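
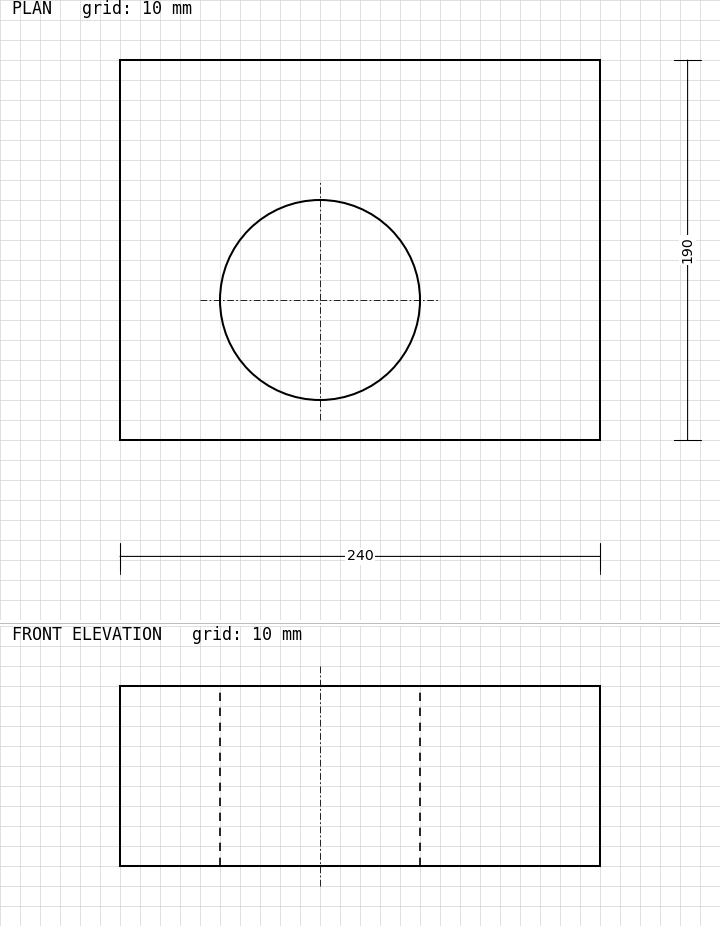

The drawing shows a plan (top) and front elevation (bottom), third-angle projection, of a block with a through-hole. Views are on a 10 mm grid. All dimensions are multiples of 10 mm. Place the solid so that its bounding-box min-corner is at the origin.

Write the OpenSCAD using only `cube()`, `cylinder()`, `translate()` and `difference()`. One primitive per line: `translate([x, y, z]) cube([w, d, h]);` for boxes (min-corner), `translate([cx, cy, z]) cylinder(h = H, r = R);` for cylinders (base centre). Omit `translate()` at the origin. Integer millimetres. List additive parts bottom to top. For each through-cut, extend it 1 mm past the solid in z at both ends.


difference() {
  cube([240, 190, 90]);
  translate([100, 70, -1]) cylinder(h = 92, r = 50);
}


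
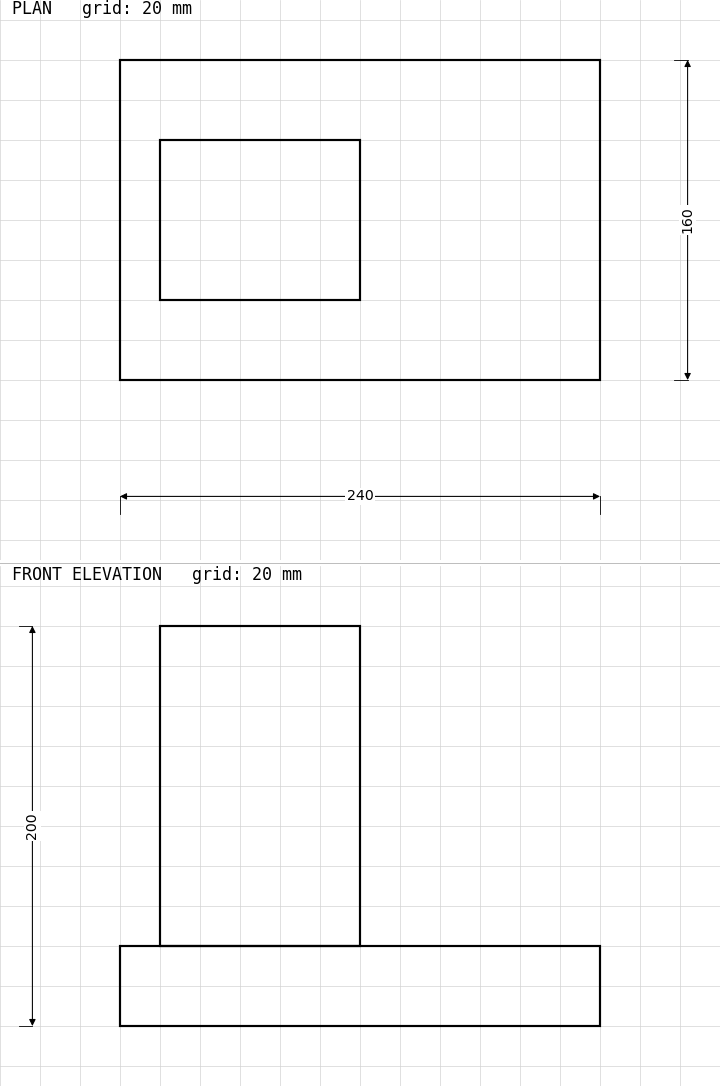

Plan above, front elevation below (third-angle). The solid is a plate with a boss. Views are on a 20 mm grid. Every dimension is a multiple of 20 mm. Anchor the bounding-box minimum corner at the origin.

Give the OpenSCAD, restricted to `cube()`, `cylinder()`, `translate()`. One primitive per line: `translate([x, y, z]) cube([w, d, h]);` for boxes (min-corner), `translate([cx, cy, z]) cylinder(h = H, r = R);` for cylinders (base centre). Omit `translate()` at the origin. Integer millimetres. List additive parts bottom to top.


cube([240, 160, 40]);
translate([20, 40, 40]) cube([100, 80, 160]);


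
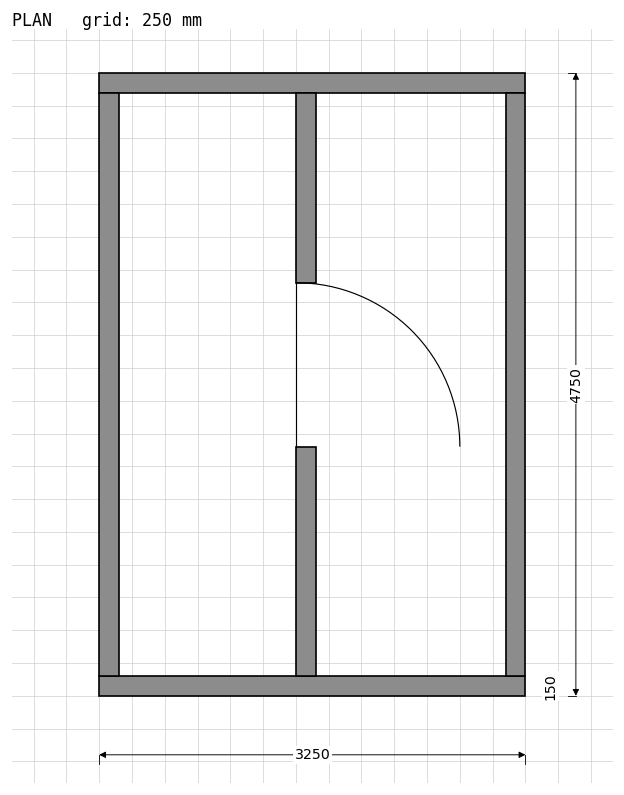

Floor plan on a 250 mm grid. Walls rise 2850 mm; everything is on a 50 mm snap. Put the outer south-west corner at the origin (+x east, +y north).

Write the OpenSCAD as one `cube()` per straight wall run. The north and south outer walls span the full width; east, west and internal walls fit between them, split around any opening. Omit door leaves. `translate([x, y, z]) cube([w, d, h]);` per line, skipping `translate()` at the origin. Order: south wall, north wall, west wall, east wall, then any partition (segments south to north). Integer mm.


cube([3250, 150, 2850]);
translate([0, 4600, 0]) cube([3250, 150, 2850]);
translate([0, 150, 0]) cube([150, 4450, 2850]);
translate([3100, 150, 0]) cube([150, 4450, 2850]);
translate([1500, 150, 0]) cube([150, 1750, 2850]);
translate([1500, 3150, 0]) cube([150, 1450, 2850]);


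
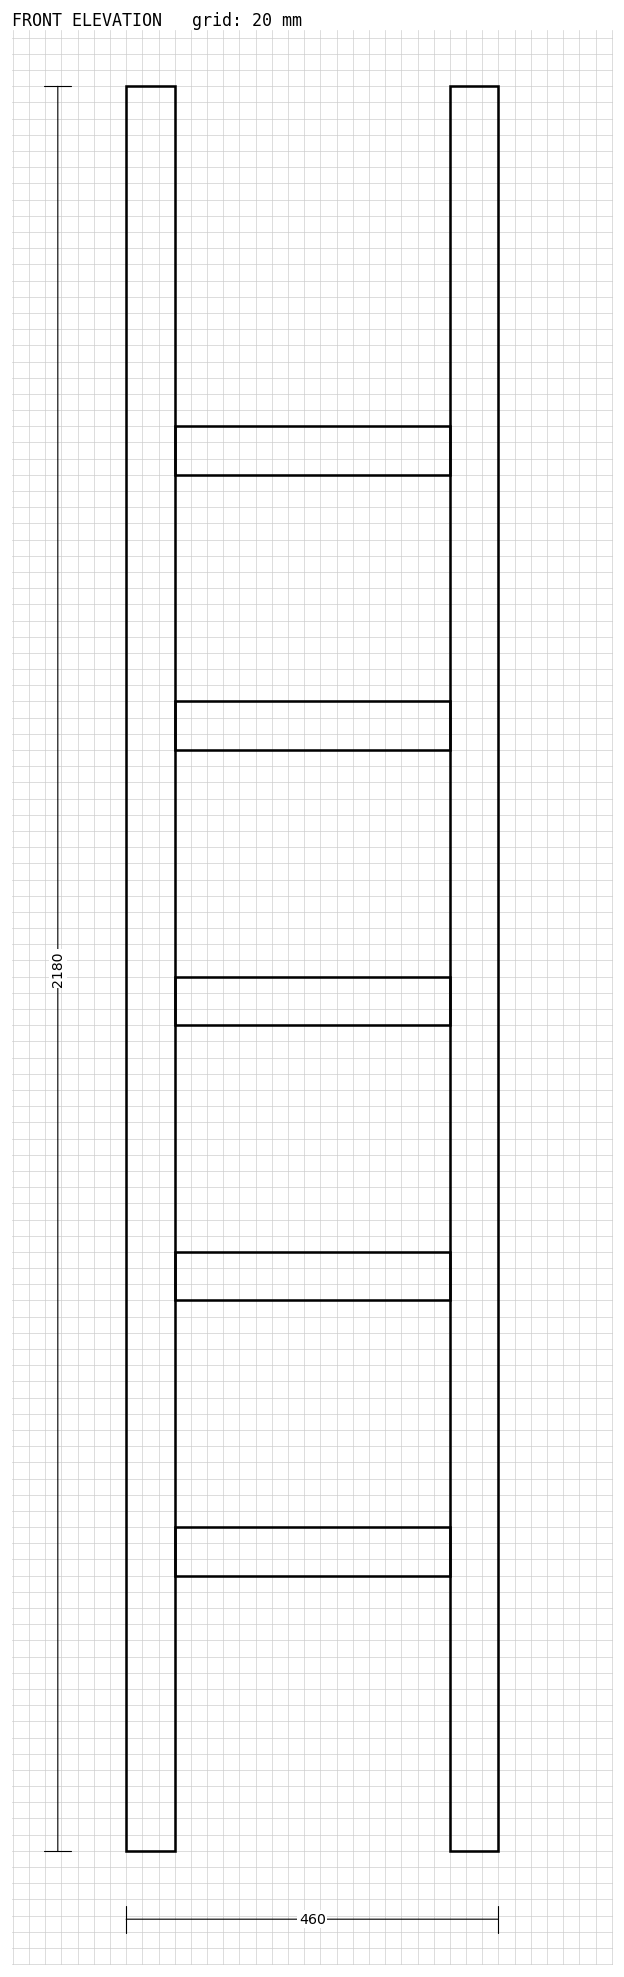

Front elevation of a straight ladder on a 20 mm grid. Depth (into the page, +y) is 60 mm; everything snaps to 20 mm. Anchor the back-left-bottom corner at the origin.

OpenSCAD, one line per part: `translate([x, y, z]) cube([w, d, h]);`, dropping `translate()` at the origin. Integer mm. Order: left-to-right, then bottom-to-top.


cube([60, 60, 2180]);
translate([60, 0, 340]) cube([340, 60, 60]);
translate([60, 0, 680]) cube([340, 60, 60]);
translate([60, 0, 1020]) cube([340, 60, 60]);
translate([60, 0, 1360]) cube([340, 60, 60]);
translate([60, 0, 1700]) cube([340, 60, 60]);
translate([400, 0, 0]) cube([60, 60, 2180]);


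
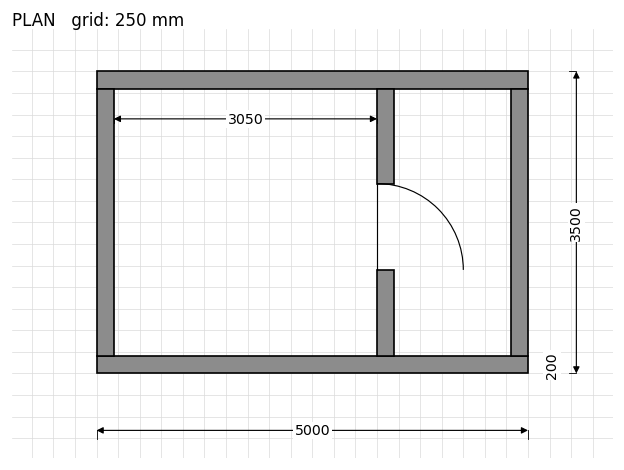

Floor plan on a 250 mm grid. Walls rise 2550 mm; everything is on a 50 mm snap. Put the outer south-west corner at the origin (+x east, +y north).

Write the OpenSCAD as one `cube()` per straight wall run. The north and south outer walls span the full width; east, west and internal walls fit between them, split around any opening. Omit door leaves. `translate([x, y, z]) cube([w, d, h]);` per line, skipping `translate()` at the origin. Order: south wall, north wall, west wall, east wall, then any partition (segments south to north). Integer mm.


cube([5000, 200, 2550]);
translate([0, 3300, 0]) cube([5000, 200, 2550]);
translate([0, 200, 0]) cube([200, 3100, 2550]);
translate([4800, 200, 0]) cube([200, 3100, 2550]);
translate([3250, 200, 0]) cube([200, 1000, 2550]);
translate([3250, 2200, 0]) cube([200, 1100, 2550]);


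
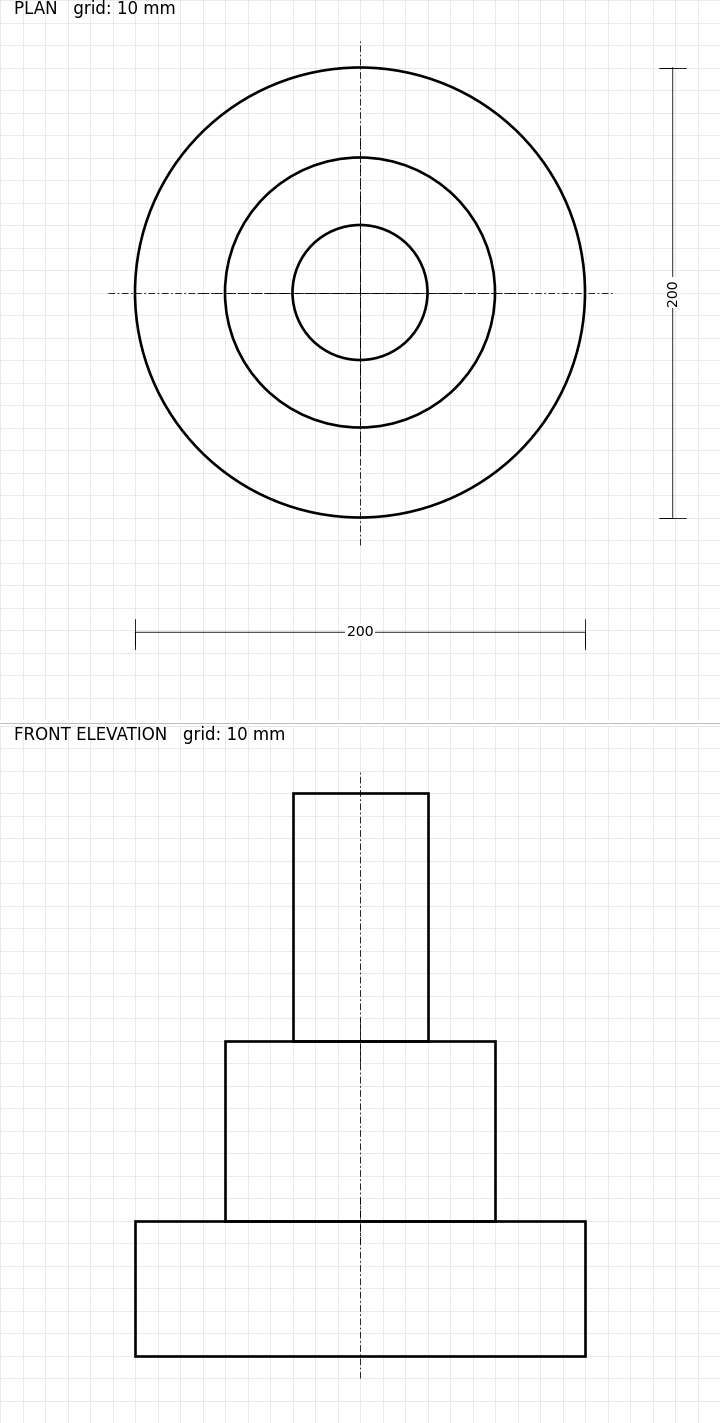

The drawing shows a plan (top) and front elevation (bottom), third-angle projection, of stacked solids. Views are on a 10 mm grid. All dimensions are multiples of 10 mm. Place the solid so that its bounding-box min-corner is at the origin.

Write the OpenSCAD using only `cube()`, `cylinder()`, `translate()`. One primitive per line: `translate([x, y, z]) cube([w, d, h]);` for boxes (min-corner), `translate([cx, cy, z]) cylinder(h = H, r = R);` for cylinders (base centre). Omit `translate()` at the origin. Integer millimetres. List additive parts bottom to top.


translate([100, 100, 0]) cylinder(h = 60, r = 100);
translate([100, 100, 60]) cylinder(h = 80, r = 60);
translate([100, 100, 140]) cylinder(h = 110, r = 30);


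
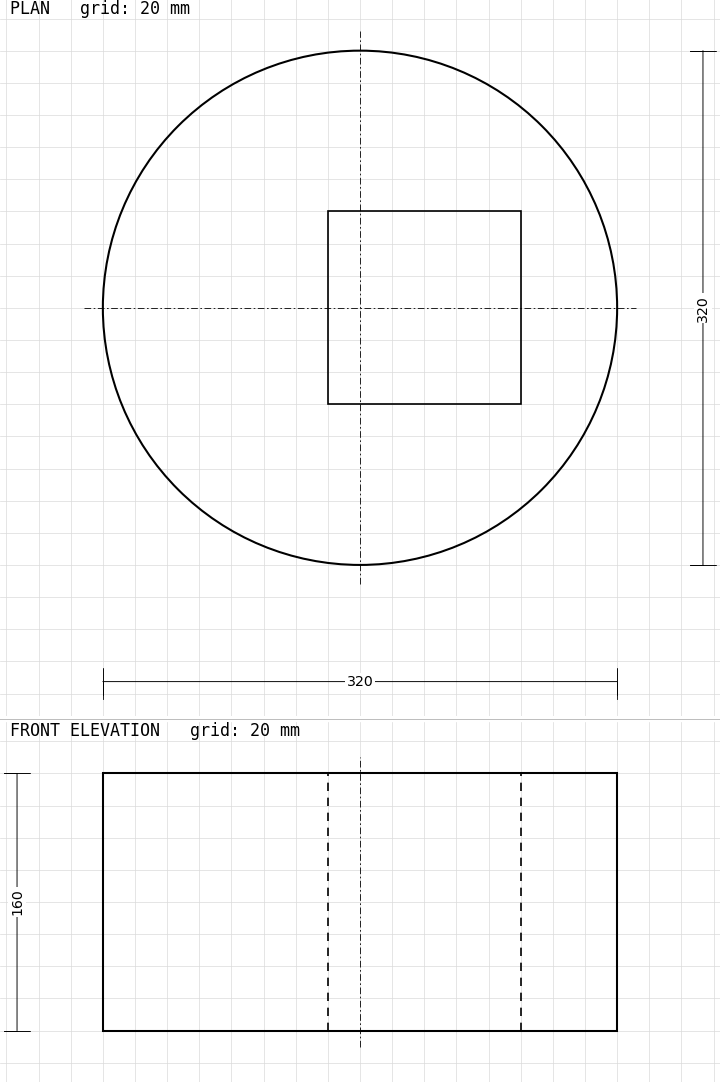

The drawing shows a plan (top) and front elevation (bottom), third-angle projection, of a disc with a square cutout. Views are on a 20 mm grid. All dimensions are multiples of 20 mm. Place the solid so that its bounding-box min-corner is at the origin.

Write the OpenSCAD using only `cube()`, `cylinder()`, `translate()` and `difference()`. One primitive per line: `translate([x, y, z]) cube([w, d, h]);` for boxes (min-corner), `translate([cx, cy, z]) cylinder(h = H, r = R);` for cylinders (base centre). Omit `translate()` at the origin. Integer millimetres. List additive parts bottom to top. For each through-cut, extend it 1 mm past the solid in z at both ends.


difference() {
  translate([160, 160, 0]) cylinder(h = 160, r = 160);
  translate([140, 100, -1]) cube([120, 120, 162]);
}


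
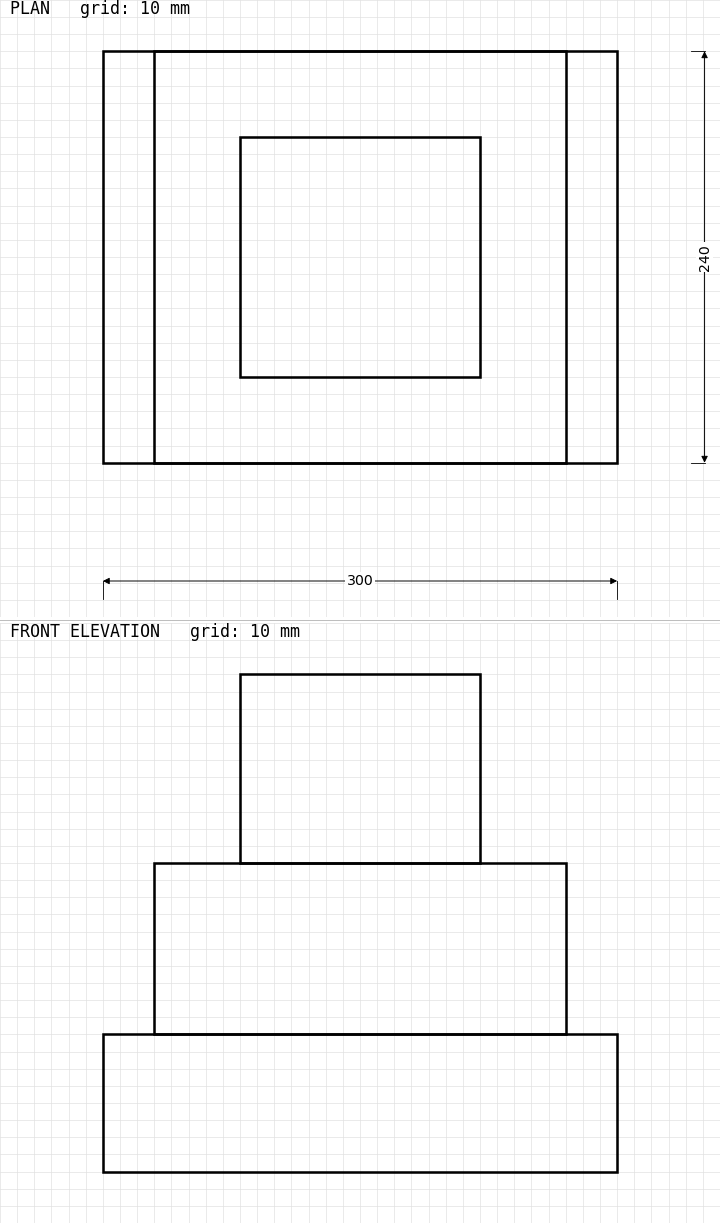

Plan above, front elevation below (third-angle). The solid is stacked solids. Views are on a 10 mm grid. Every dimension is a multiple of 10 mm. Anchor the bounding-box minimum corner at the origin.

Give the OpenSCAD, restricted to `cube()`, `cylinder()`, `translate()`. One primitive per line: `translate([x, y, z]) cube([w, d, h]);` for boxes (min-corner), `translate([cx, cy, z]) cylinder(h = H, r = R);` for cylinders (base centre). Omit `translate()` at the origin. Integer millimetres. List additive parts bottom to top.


cube([300, 240, 80]);
translate([30, 0, 80]) cube([240, 240, 100]);
translate([80, 50, 180]) cube([140, 140, 110]);


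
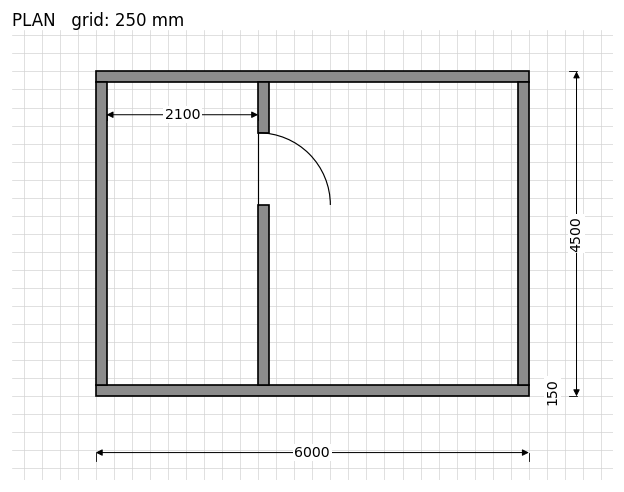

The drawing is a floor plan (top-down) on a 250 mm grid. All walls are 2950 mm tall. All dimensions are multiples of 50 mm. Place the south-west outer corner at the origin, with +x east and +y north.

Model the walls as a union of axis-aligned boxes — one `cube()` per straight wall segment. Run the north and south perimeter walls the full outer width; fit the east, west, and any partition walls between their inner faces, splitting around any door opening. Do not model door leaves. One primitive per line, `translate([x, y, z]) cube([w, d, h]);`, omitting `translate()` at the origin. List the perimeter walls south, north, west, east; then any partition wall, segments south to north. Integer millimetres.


cube([6000, 150, 2950]);
translate([0, 4350, 0]) cube([6000, 150, 2950]);
translate([0, 150, 0]) cube([150, 4200, 2950]);
translate([5850, 150, 0]) cube([150, 4200, 2950]);
translate([2250, 150, 0]) cube([150, 2500, 2950]);
translate([2250, 3650, 0]) cube([150, 700, 2950]);


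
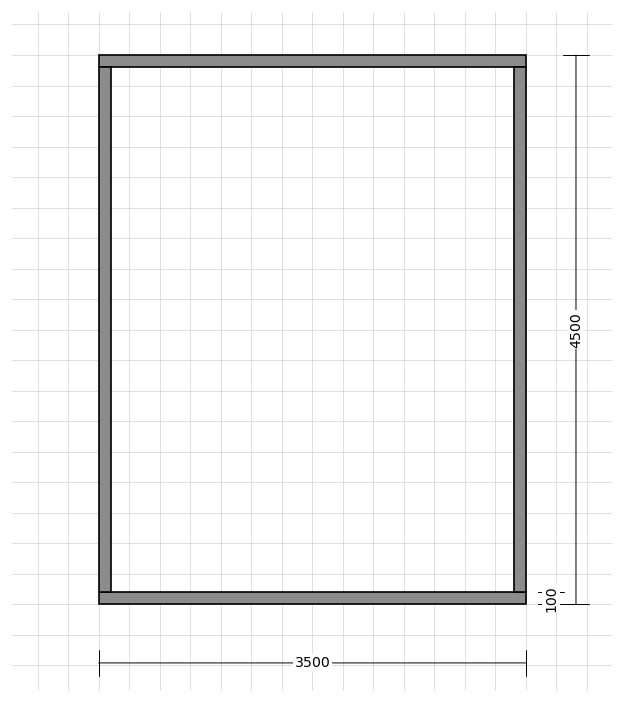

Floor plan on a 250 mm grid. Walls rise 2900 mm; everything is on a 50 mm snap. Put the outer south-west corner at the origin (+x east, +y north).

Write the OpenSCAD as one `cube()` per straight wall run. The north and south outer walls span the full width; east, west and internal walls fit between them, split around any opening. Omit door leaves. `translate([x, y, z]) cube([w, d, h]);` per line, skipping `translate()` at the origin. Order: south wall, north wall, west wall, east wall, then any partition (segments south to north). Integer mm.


cube([3500, 100, 2900]);
translate([0, 4400, 0]) cube([3500, 100, 2900]);
translate([0, 100, 0]) cube([100, 4300, 2900]);
translate([3400, 100, 0]) cube([100, 4300, 2900]);


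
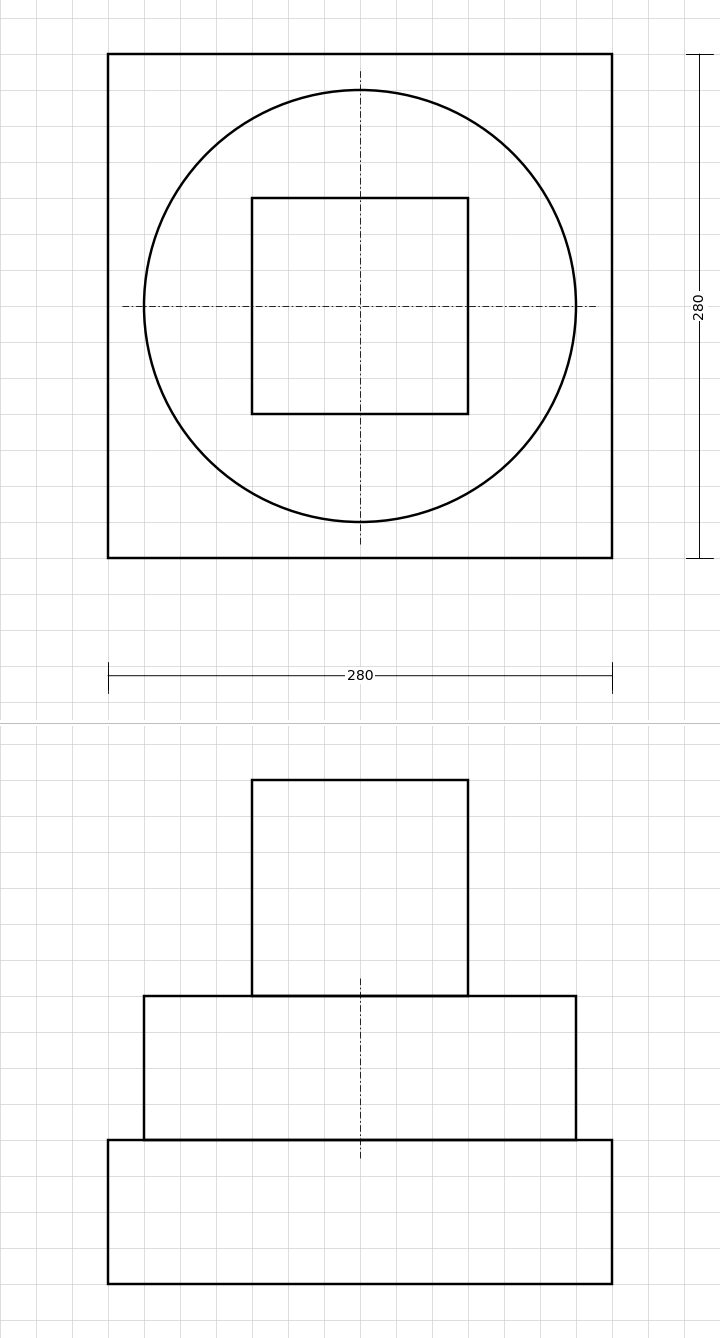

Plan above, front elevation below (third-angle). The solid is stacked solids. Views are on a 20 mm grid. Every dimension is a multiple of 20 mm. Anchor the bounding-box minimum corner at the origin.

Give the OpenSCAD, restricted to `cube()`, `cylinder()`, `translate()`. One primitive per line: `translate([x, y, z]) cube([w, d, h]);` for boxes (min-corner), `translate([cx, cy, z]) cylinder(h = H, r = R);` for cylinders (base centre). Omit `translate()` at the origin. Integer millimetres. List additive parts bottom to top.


cube([280, 280, 80]);
translate([140, 140, 80]) cylinder(h = 80, r = 120);
translate([80, 80, 160]) cube([120, 120, 120]);


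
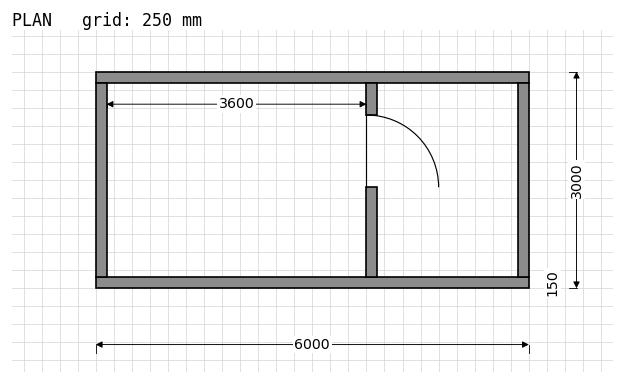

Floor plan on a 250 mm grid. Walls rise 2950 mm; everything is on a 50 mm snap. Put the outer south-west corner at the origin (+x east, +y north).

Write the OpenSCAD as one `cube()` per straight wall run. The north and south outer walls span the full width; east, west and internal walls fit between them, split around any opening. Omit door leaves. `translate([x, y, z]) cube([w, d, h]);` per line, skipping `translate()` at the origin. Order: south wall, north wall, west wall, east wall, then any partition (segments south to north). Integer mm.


cube([6000, 150, 2950]);
translate([0, 2850, 0]) cube([6000, 150, 2950]);
translate([0, 150, 0]) cube([150, 2700, 2950]);
translate([5850, 150, 0]) cube([150, 2700, 2950]);
translate([3750, 150, 0]) cube([150, 1250, 2950]);
translate([3750, 2400, 0]) cube([150, 450, 2950]);


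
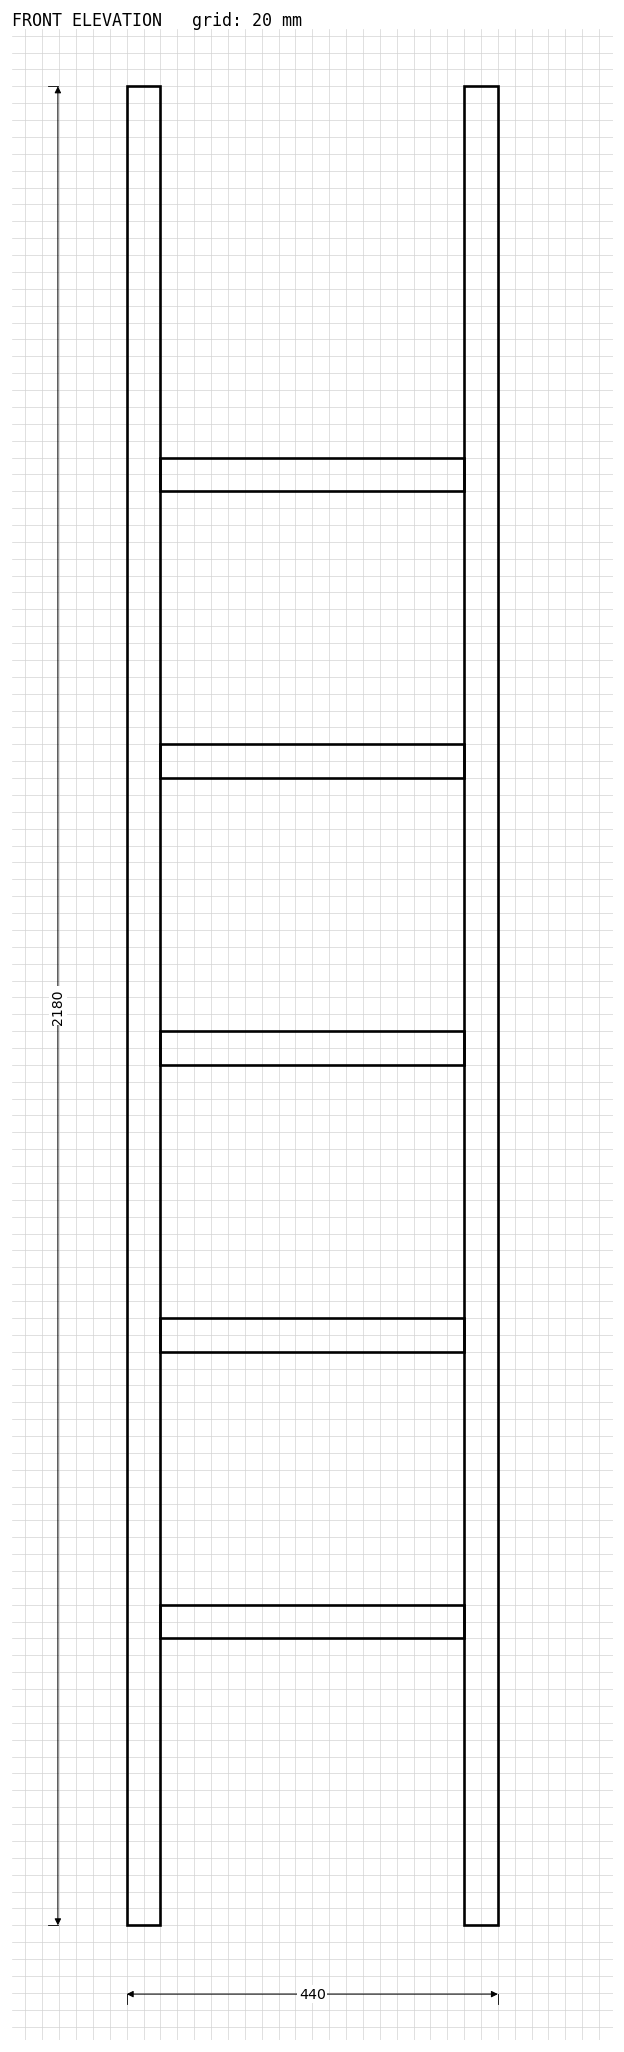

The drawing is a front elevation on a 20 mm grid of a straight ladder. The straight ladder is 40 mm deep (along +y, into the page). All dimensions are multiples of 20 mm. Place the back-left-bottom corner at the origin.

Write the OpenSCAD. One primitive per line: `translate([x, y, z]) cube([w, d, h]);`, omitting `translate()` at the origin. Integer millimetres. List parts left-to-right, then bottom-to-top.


cube([40, 40, 2180]);
translate([40, 0, 340]) cube([360, 40, 40]);
translate([40, 0, 680]) cube([360, 40, 40]);
translate([40, 0, 1020]) cube([360, 40, 40]);
translate([40, 0, 1360]) cube([360, 40, 40]);
translate([40, 0, 1700]) cube([360, 40, 40]);
translate([400, 0, 0]) cube([40, 40, 2180]);


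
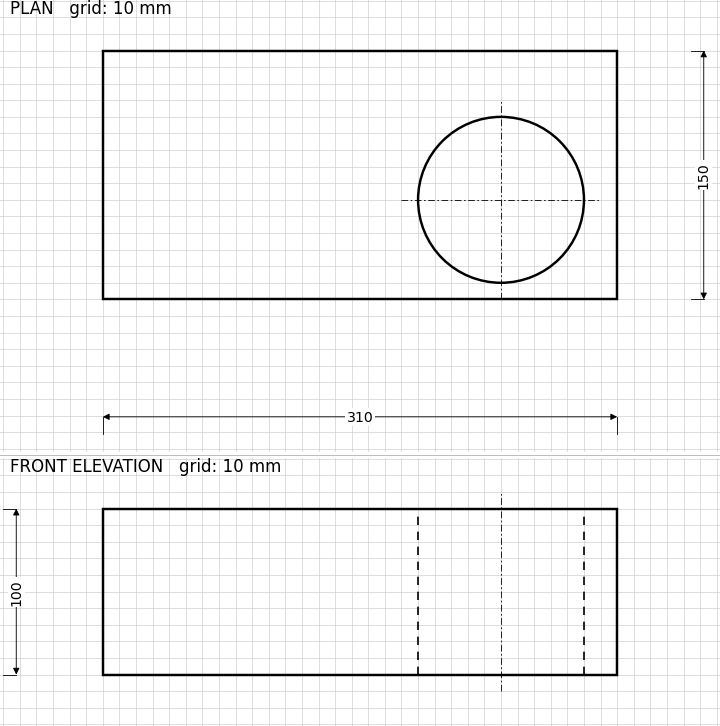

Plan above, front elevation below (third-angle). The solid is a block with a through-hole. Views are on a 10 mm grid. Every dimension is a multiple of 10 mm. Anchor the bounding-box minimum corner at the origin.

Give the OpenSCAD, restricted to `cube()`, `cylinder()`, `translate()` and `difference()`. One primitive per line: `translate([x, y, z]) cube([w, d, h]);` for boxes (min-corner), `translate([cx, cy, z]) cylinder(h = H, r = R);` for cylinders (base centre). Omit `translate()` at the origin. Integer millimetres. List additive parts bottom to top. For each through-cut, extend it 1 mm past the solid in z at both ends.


difference() {
  cube([310, 150, 100]);
  translate([240, 60, -1]) cylinder(h = 102, r = 50);
}


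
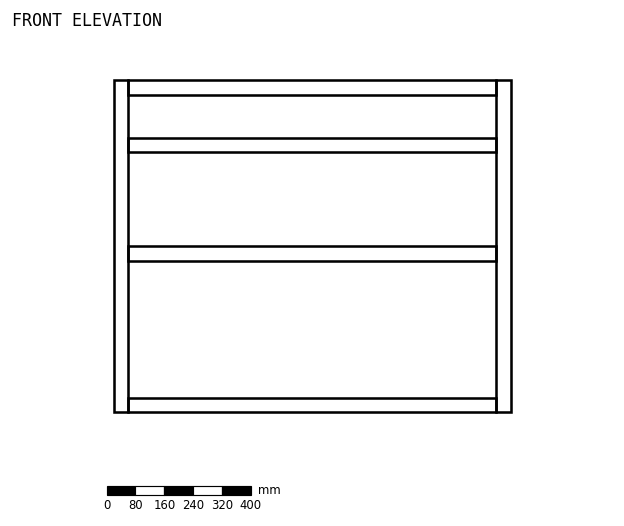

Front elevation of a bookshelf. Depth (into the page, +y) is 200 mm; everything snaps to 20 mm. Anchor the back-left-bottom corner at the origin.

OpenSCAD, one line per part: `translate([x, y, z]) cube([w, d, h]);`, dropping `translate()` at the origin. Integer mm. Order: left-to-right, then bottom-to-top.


cube([40, 200, 920]);
translate([40, 0, 0]) cube([1020, 200, 40]);
translate([40, 0, 420]) cube([1020, 200, 40]);
translate([40, 0, 720]) cube([1020, 200, 40]);
translate([40, 0, 880]) cube([1020, 200, 40]);
translate([1060, 0, 0]) cube([40, 200, 920]);


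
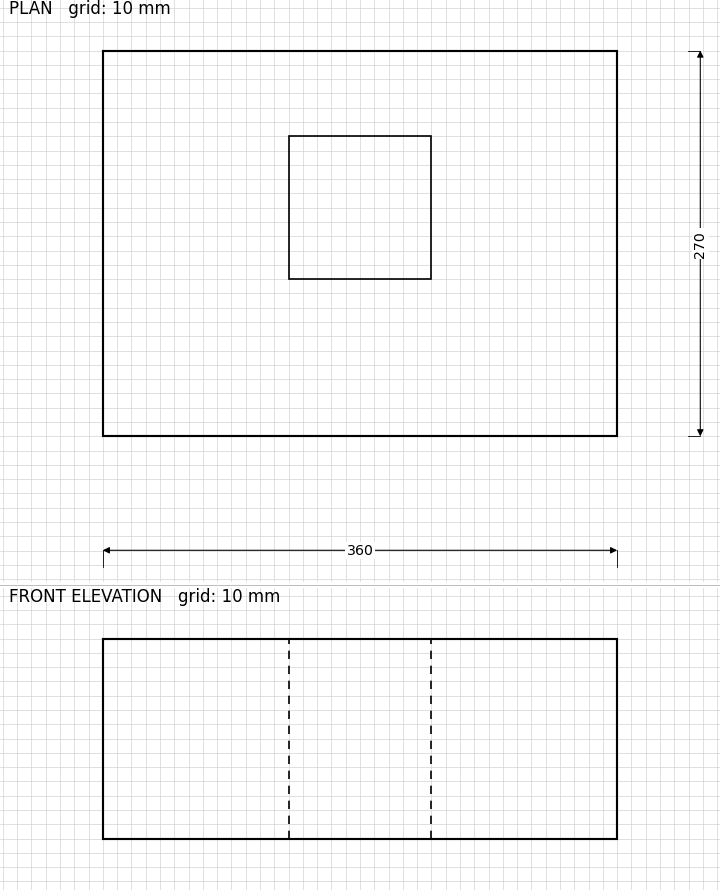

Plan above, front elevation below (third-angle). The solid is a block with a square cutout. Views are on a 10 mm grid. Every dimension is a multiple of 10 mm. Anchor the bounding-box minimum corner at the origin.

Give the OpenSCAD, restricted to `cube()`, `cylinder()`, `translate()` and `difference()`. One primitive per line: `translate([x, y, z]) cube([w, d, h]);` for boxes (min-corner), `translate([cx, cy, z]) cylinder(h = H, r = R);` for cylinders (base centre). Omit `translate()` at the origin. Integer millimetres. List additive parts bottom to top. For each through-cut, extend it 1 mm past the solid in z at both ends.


difference() {
  cube([360, 270, 140]);
  translate([130, 110, -1]) cube([100, 100, 142]);
}


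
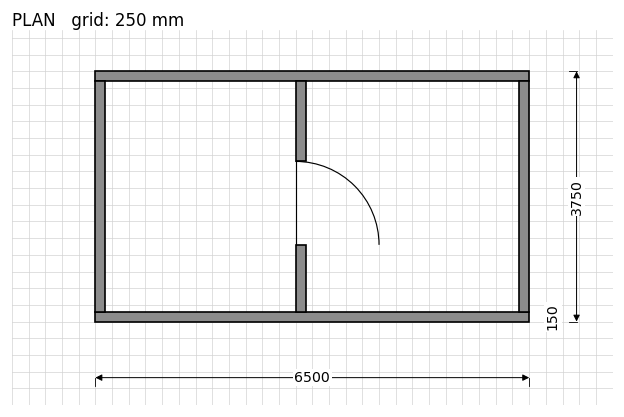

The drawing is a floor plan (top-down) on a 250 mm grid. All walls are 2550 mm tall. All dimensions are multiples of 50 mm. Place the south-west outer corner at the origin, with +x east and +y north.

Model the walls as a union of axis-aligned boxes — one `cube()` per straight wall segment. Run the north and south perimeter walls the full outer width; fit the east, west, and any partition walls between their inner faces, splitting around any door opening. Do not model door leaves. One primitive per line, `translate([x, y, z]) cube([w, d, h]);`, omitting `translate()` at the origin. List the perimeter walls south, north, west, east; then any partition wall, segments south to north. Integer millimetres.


cube([6500, 150, 2550]);
translate([0, 3600, 0]) cube([6500, 150, 2550]);
translate([0, 150, 0]) cube([150, 3450, 2550]);
translate([6350, 150, 0]) cube([150, 3450, 2550]);
translate([3000, 150, 0]) cube([150, 1000, 2550]);
translate([3000, 2400, 0]) cube([150, 1200, 2550]);


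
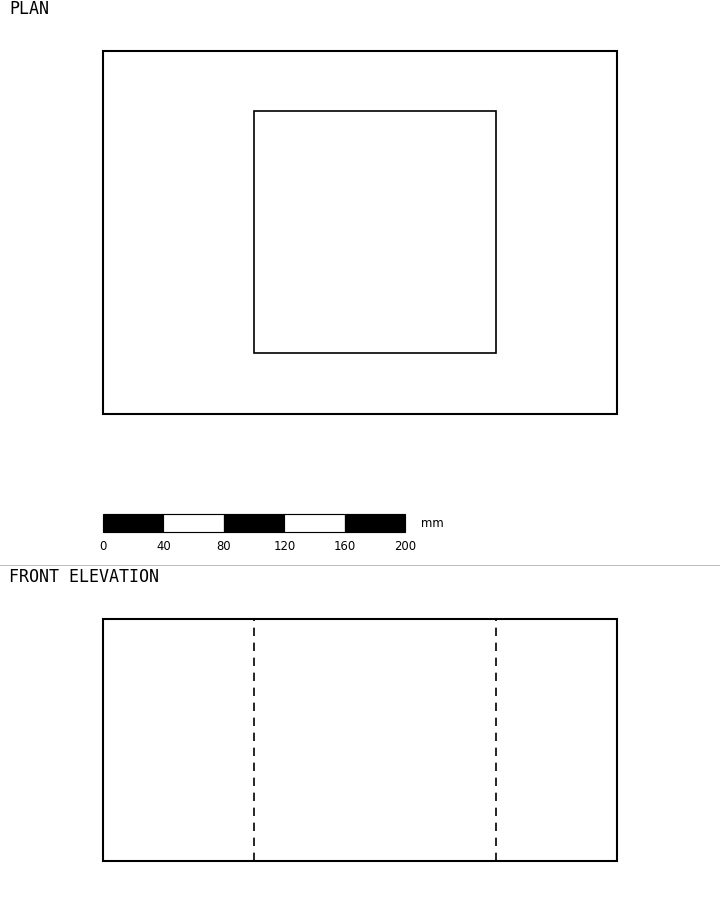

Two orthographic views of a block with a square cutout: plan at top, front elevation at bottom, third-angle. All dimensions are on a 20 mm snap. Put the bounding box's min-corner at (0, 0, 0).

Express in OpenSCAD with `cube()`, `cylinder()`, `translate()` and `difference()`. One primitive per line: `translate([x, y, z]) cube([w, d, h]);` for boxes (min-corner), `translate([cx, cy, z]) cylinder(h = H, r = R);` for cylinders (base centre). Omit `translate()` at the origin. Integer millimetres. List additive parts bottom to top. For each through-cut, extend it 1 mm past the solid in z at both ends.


difference() {
  cube([340, 240, 160]);
  translate([100, 40, -1]) cube([160, 160, 162]);
}


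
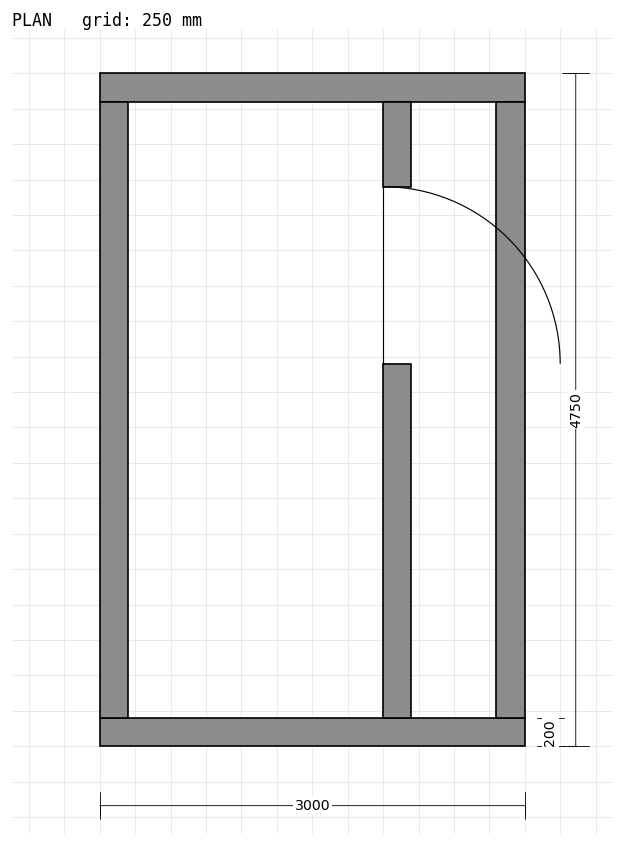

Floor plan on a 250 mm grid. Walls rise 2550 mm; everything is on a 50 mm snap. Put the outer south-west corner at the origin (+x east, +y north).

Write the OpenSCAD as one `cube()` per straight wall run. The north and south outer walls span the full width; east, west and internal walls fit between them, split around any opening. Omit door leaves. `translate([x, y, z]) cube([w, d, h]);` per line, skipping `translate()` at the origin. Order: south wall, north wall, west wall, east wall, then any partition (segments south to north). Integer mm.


cube([3000, 200, 2550]);
translate([0, 4550, 0]) cube([3000, 200, 2550]);
translate([0, 200, 0]) cube([200, 4350, 2550]);
translate([2800, 200, 0]) cube([200, 4350, 2550]);
translate([2000, 200, 0]) cube([200, 2500, 2550]);
translate([2000, 3950, 0]) cube([200, 600, 2550]);


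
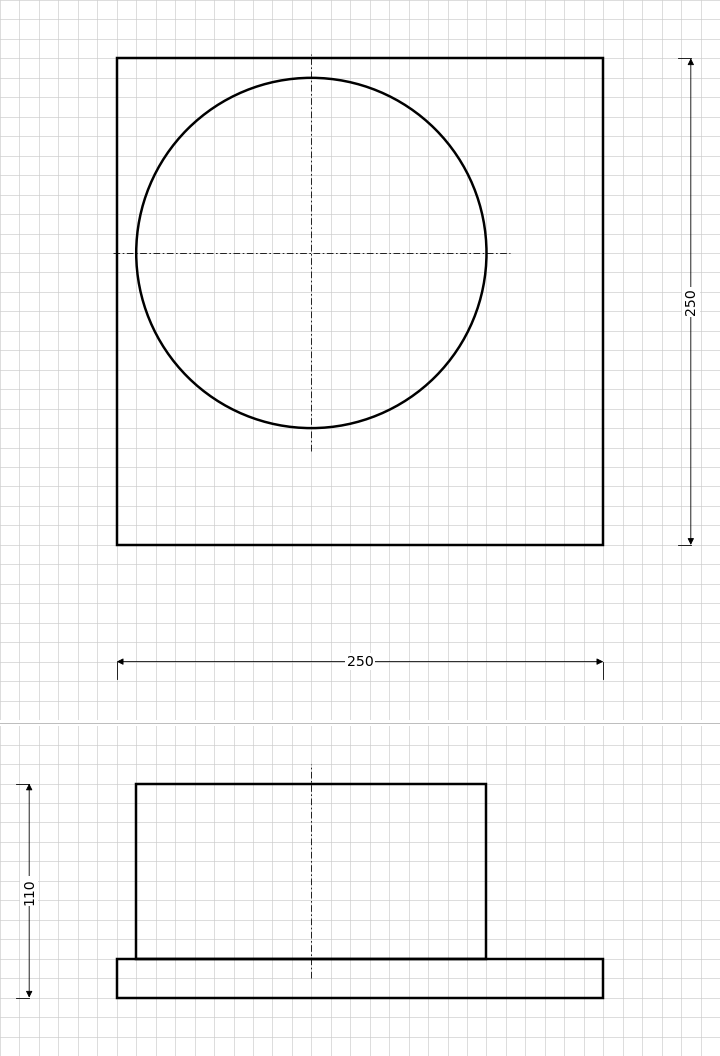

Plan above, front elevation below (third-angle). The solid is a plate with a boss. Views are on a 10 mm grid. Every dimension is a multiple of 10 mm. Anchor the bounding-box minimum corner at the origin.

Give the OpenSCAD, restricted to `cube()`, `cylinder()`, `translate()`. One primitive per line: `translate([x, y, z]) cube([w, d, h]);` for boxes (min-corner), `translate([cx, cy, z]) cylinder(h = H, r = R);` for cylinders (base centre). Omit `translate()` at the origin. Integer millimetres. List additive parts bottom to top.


cube([250, 250, 20]);
translate([100, 150, 20]) cylinder(h = 90, r = 90);


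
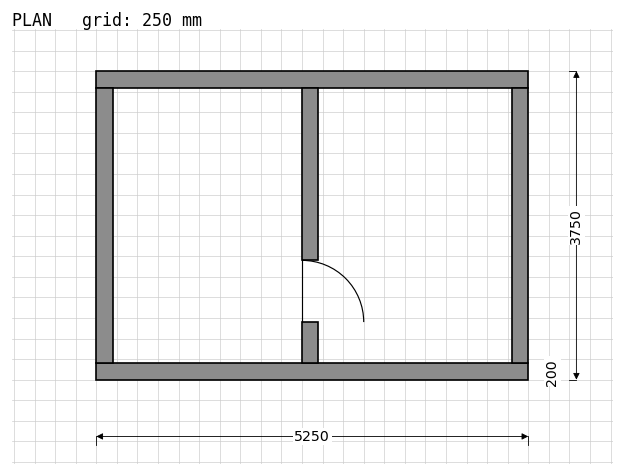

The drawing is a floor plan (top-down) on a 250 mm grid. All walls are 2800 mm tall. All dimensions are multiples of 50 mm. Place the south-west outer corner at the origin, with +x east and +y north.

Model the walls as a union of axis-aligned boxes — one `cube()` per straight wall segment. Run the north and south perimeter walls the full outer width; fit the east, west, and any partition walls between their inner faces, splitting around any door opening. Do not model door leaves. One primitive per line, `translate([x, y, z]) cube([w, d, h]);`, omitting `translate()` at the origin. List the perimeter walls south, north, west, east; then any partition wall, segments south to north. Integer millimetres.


cube([5250, 200, 2800]);
translate([0, 3550, 0]) cube([5250, 200, 2800]);
translate([0, 200, 0]) cube([200, 3350, 2800]);
translate([5050, 200, 0]) cube([200, 3350, 2800]);
translate([2500, 200, 0]) cube([200, 500, 2800]);
translate([2500, 1450, 0]) cube([200, 2100, 2800]);


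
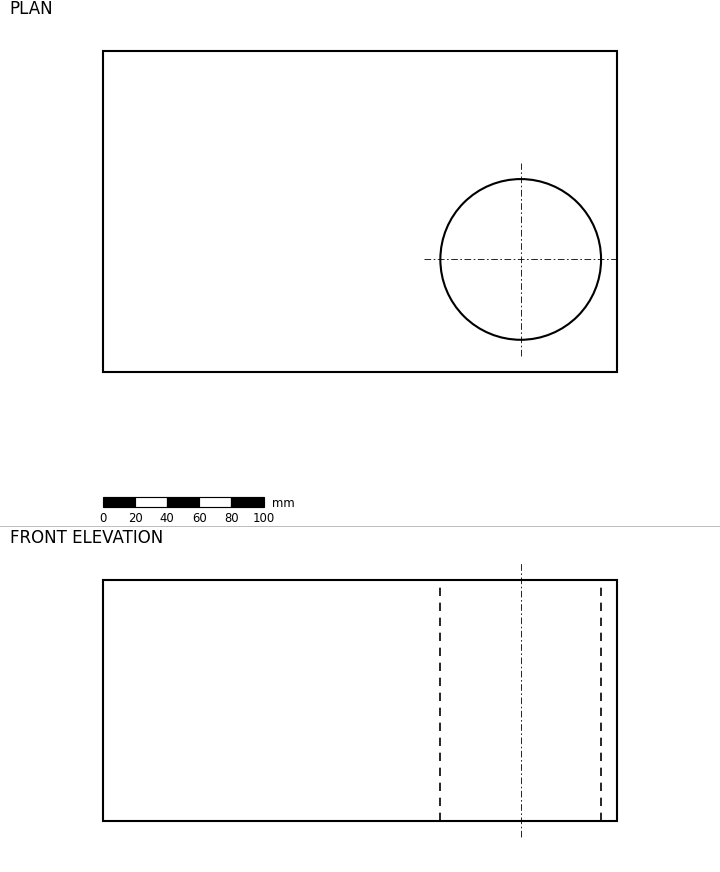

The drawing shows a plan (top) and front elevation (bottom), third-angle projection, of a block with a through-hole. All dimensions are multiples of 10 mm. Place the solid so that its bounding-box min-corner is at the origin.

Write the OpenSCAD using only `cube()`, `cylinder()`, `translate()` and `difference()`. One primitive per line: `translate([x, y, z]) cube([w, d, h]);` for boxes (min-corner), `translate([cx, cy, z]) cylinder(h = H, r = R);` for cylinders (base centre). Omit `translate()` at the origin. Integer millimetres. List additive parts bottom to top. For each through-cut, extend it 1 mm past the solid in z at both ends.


difference() {
  cube([320, 200, 150]);
  translate([260, 70, -1]) cylinder(h = 152, r = 50);
}


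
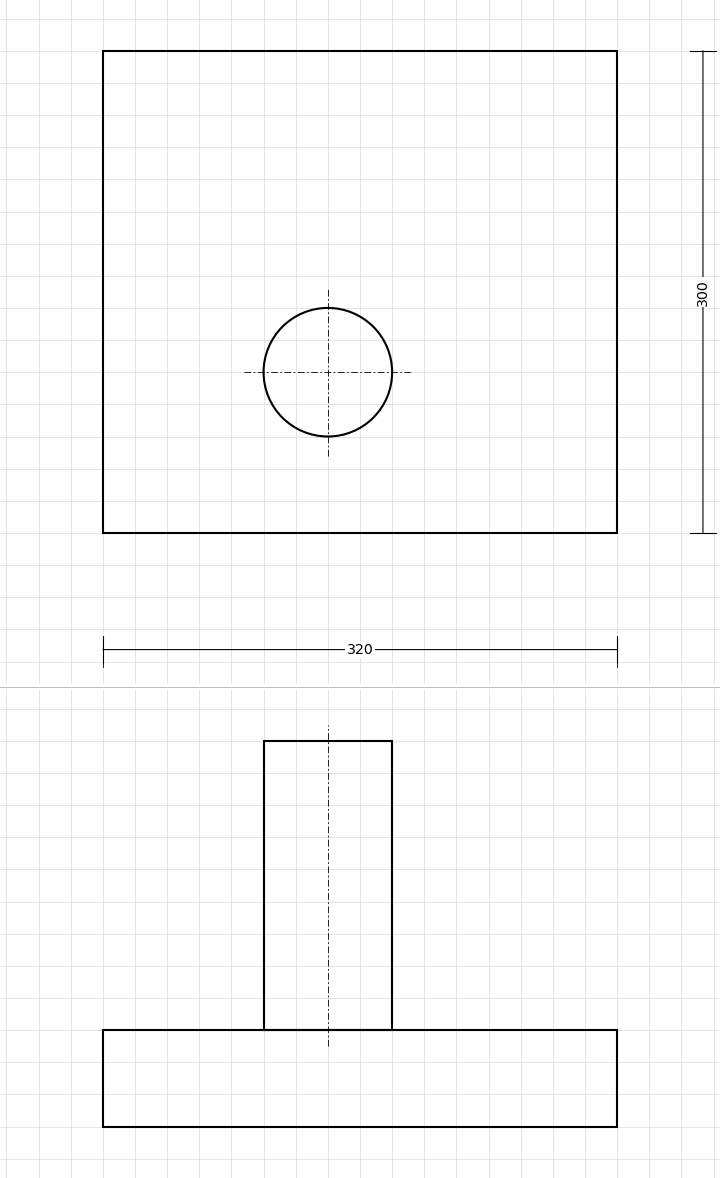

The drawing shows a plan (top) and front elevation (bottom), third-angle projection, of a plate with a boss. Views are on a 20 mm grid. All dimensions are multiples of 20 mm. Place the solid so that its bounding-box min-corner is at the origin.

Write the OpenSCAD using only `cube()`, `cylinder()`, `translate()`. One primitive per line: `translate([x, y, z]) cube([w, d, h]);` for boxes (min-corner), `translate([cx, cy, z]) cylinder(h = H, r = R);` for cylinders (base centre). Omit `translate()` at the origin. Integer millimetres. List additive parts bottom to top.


cube([320, 300, 60]);
translate([140, 100, 60]) cylinder(h = 180, r = 40);


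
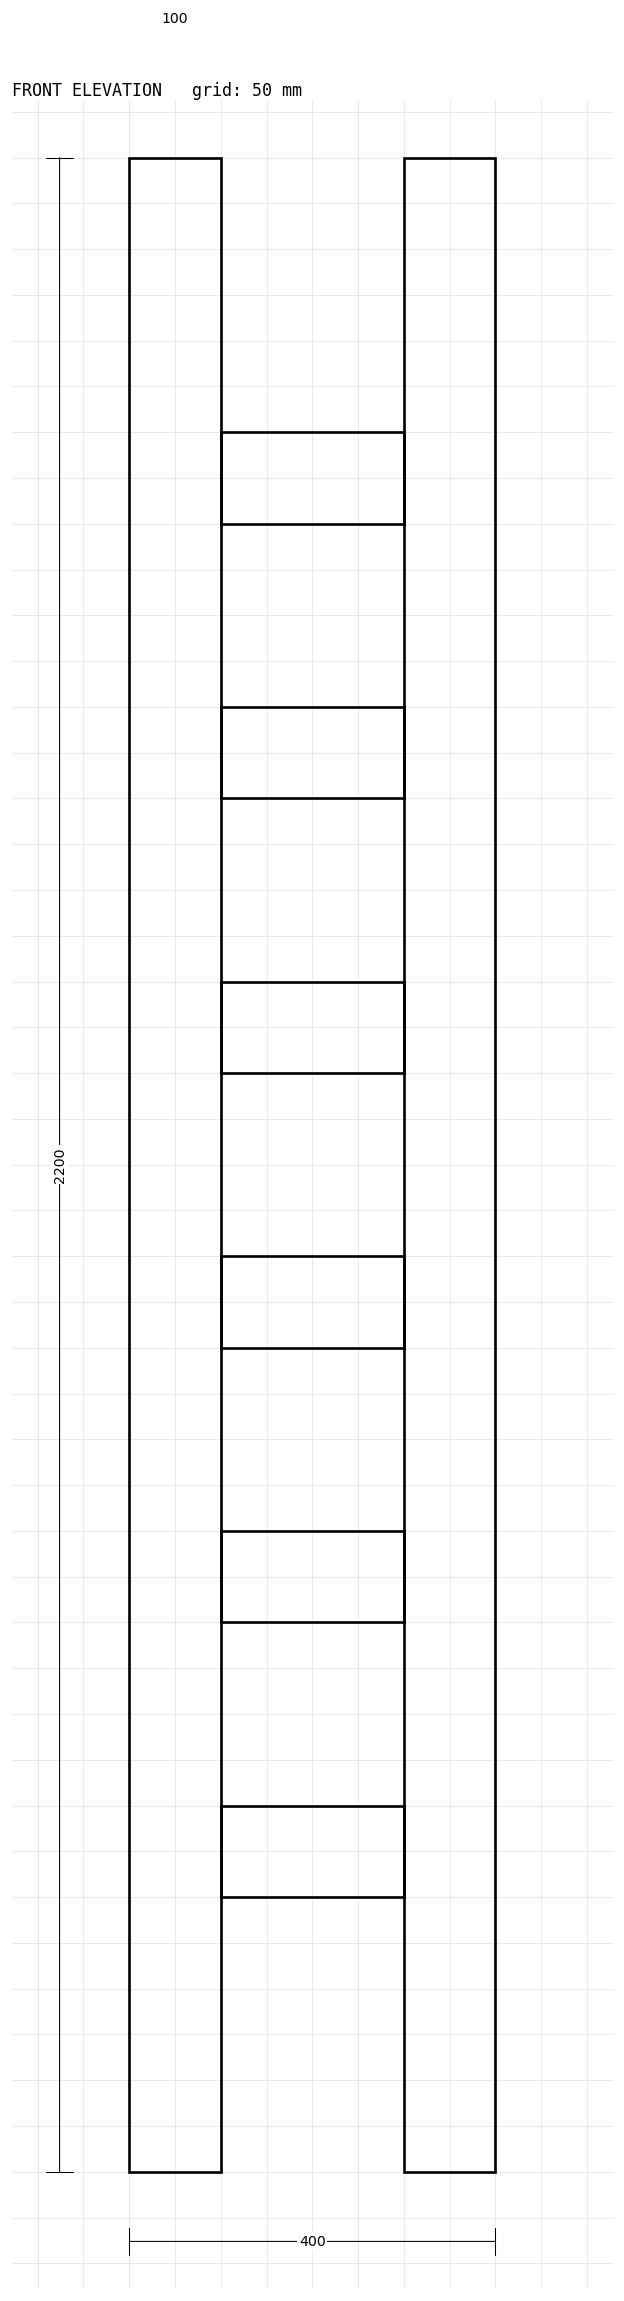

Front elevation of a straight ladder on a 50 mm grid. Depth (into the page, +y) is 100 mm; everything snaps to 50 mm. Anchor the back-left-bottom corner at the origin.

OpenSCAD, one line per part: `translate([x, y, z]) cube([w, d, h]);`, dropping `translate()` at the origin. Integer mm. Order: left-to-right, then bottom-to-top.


cube([100, 100, 2200]);
translate([100, 0, 300]) cube([200, 100, 100]);
translate([100, 0, 600]) cube([200, 100, 100]);
translate([100, 0, 900]) cube([200, 100, 100]);
translate([100, 0, 1200]) cube([200, 100, 100]);
translate([100, 0, 1500]) cube([200, 100, 100]);
translate([100, 0, 1800]) cube([200, 100, 100]);
translate([300, 0, 0]) cube([100, 100, 2200]);


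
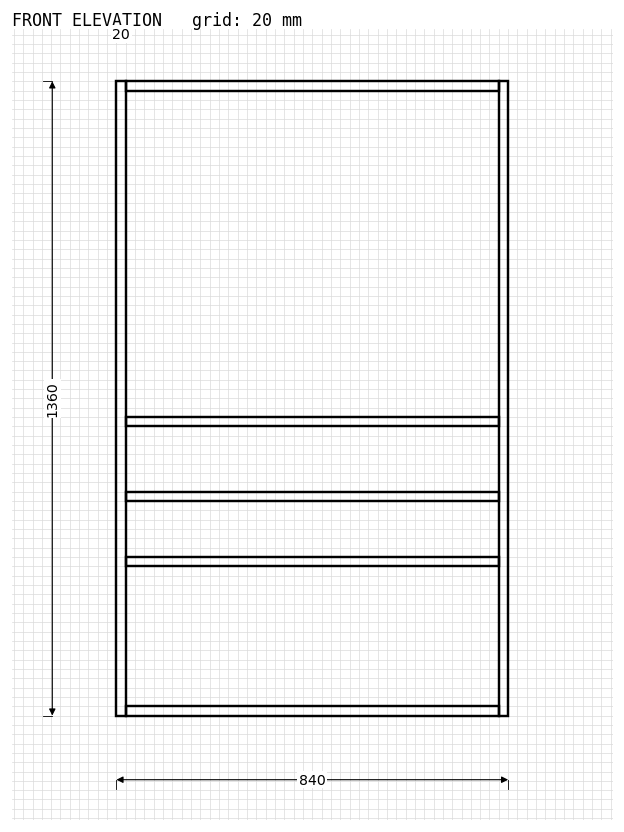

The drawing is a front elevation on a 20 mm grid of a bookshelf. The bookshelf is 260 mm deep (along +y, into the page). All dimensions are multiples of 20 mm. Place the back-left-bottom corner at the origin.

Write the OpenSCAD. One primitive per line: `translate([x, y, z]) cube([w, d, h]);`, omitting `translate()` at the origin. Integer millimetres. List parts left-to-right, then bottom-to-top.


cube([20, 260, 1360]);
translate([20, 0, 0]) cube([800, 260, 20]);
translate([20, 0, 320]) cube([800, 260, 20]);
translate([20, 0, 460]) cube([800, 260, 20]);
translate([20, 0, 620]) cube([800, 260, 20]);
translate([20, 0, 1340]) cube([800, 260, 20]);
translate([820, 0, 0]) cube([20, 260, 1360]);


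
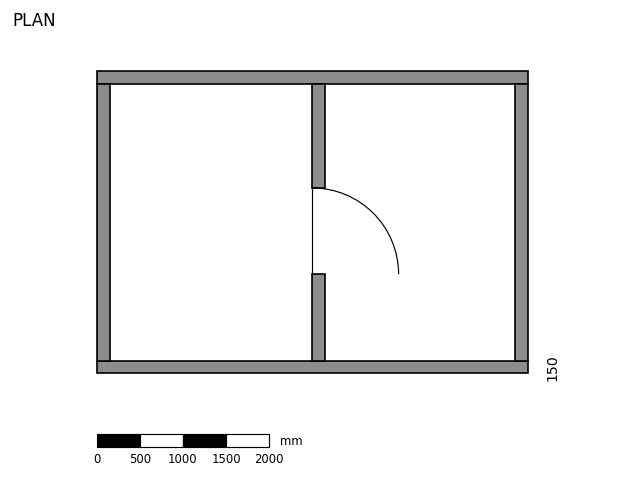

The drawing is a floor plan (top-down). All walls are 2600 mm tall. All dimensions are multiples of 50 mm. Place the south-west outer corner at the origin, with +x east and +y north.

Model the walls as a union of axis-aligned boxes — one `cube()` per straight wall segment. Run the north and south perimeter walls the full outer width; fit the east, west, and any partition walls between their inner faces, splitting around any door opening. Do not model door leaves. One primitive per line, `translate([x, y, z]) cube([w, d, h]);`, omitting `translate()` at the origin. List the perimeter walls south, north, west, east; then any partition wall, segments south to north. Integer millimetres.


cube([5000, 150, 2600]);
translate([0, 3350, 0]) cube([5000, 150, 2600]);
translate([0, 150, 0]) cube([150, 3200, 2600]);
translate([4850, 150, 0]) cube([150, 3200, 2600]);
translate([2500, 150, 0]) cube([150, 1000, 2600]);
translate([2500, 2150, 0]) cube([150, 1200, 2600]);


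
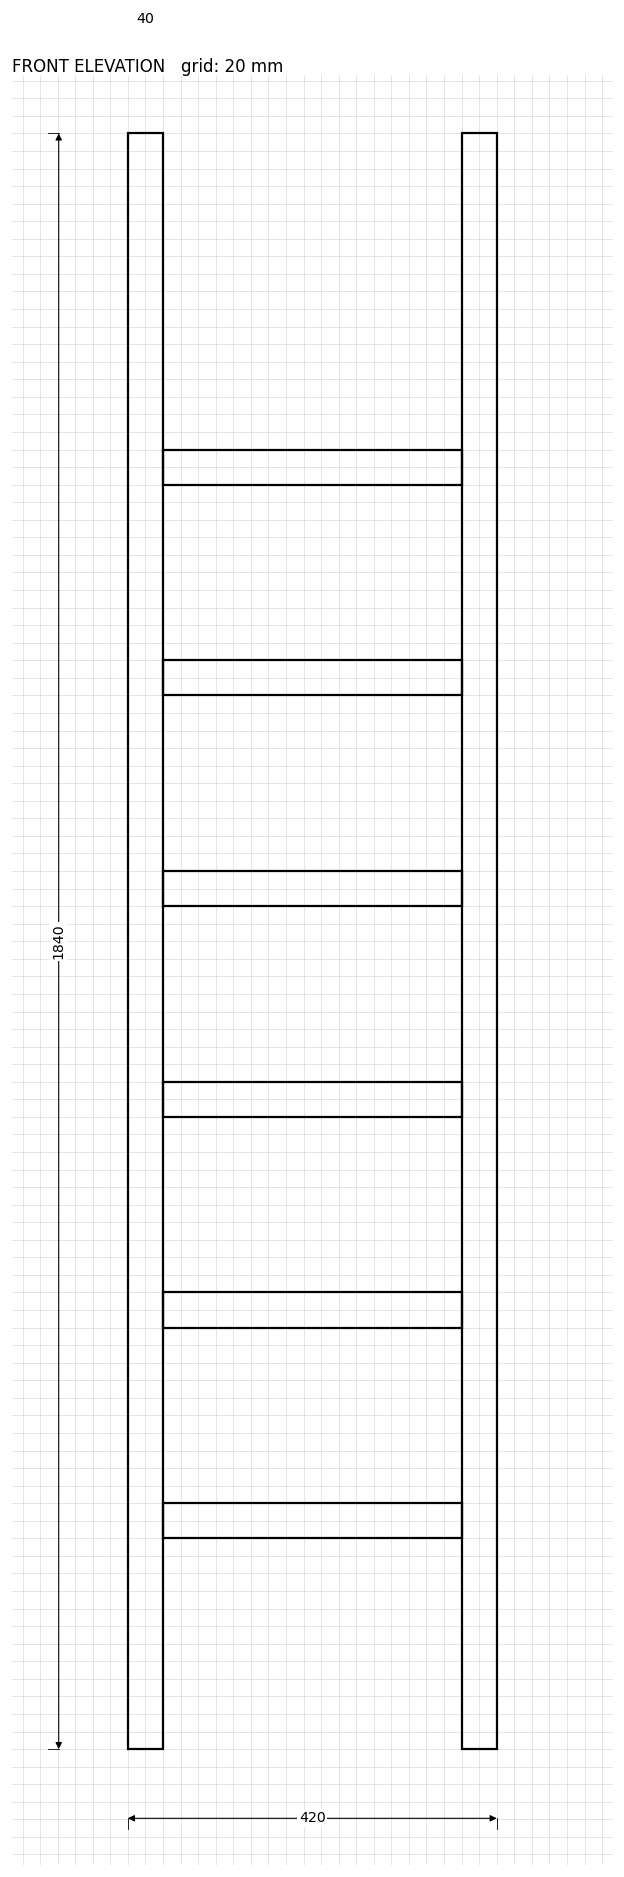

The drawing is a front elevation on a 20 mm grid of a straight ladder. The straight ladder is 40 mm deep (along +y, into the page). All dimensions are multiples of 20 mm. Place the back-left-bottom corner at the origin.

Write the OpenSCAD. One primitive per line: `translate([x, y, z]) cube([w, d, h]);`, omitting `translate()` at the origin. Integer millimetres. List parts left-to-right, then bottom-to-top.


cube([40, 40, 1840]);
translate([40, 0, 240]) cube([340, 40, 40]);
translate([40, 0, 480]) cube([340, 40, 40]);
translate([40, 0, 720]) cube([340, 40, 40]);
translate([40, 0, 960]) cube([340, 40, 40]);
translate([40, 0, 1200]) cube([340, 40, 40]);
translate([40, 0, 1440]) cube([340, 40, 40]);
translate([380, 0, 0]) cube([40, 40, 1840]);


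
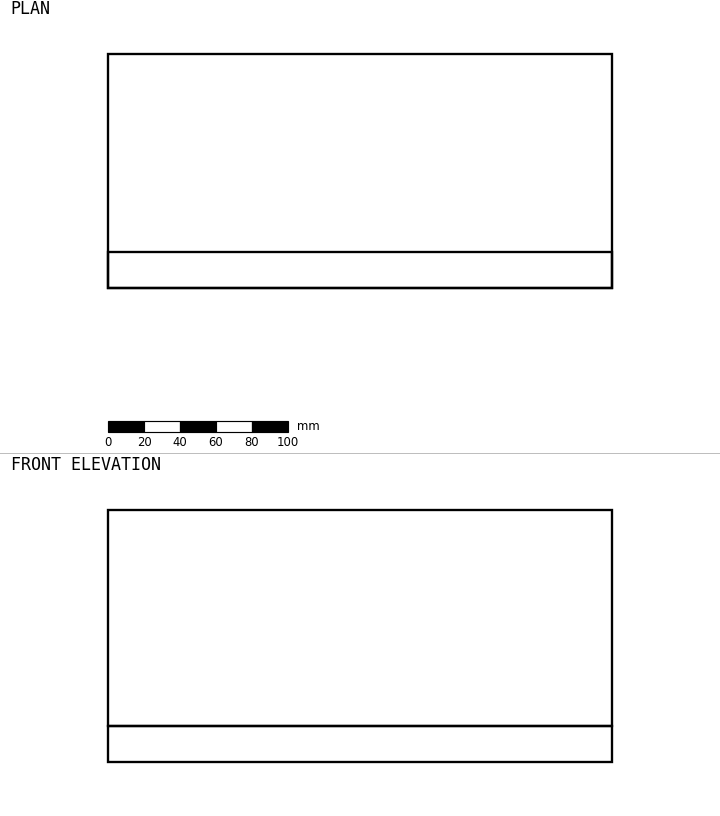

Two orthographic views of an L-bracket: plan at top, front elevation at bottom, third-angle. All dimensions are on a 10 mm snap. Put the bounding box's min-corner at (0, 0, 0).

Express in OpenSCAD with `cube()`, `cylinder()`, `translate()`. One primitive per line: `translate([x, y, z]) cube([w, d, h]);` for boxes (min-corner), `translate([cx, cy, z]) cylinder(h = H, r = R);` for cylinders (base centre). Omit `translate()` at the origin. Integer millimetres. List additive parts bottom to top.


cube([280, 130, 20]);
translate([0, 0, 20]) cube([280, 20, 120]);


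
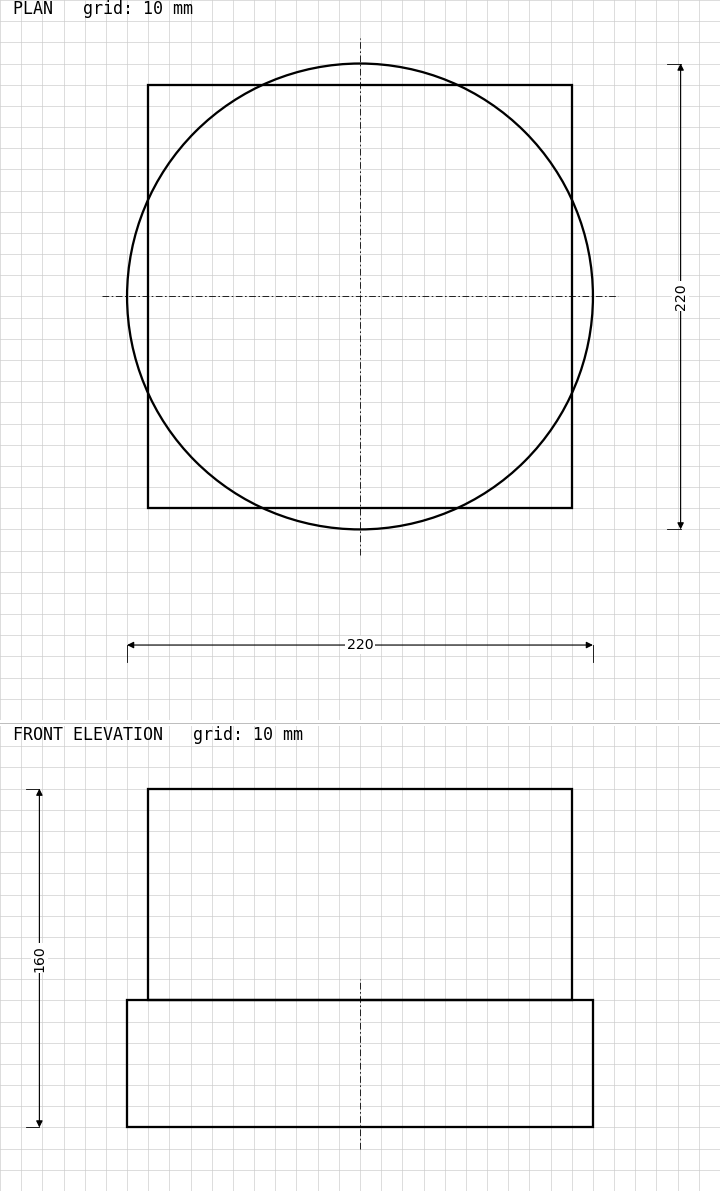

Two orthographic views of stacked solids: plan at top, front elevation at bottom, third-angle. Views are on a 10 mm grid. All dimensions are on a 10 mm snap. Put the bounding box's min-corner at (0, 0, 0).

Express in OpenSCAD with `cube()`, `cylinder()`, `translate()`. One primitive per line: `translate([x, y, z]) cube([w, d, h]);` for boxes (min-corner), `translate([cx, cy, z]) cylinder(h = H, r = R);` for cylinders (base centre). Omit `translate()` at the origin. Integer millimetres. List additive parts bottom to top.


translate([110, 110, 0]) cylinder(h = 60, r = 110);
translate([10, 10, 60]) cube([200, 200, 100]);


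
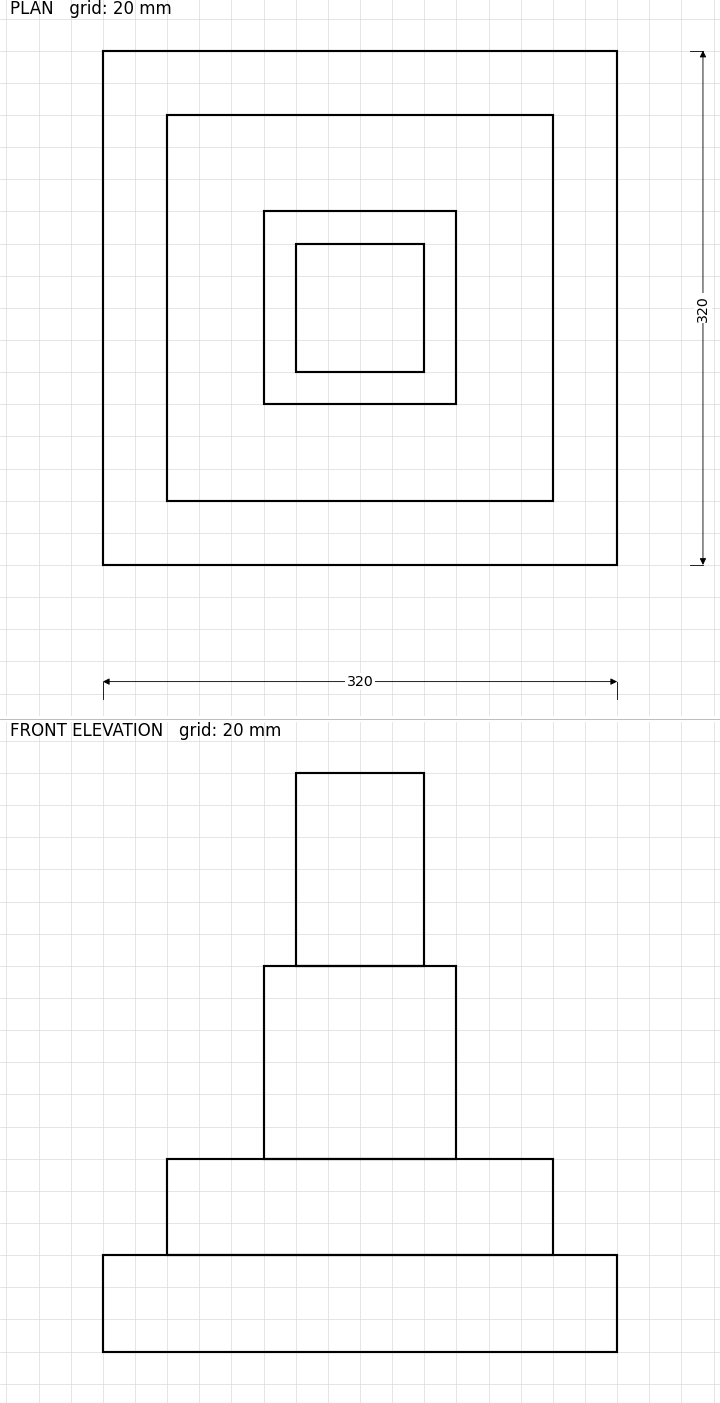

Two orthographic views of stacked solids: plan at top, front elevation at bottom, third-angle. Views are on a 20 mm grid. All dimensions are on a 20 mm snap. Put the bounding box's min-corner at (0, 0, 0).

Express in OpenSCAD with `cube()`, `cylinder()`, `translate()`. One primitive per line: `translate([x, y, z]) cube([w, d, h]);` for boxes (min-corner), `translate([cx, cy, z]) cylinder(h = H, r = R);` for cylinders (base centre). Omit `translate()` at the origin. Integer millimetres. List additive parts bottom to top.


cube([320, 320, 60]);
translate([40, 40, 60]) cube([240, 240, 60]);
translate([100, 100, 120]) cube([120, 120, 120]);
translate([120, 120, 240]) cube([80, 80, 120]);


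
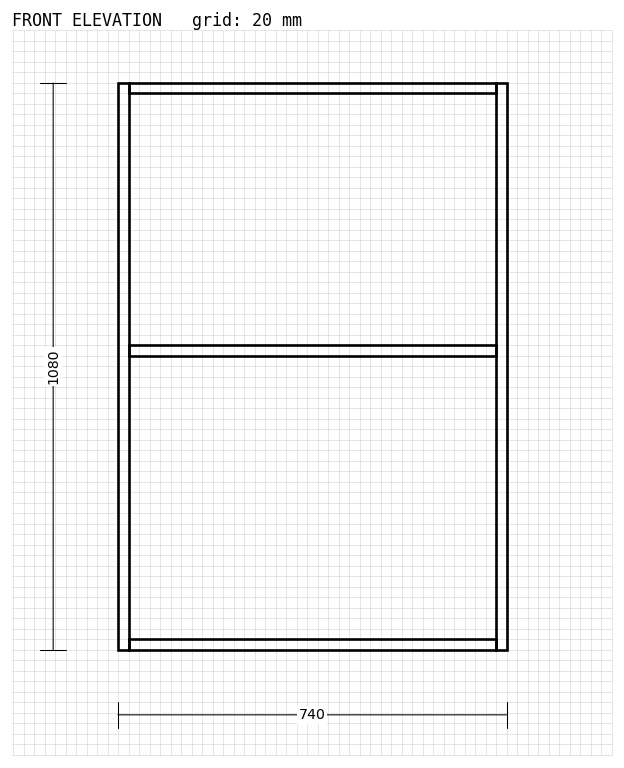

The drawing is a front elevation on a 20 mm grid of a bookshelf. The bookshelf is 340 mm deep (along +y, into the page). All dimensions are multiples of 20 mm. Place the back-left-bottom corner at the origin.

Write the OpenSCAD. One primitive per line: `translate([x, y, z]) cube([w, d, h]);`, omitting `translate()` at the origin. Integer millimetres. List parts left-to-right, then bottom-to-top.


cube([20, 340, 1080]);
translate([20, 0, 0]) cube([700, 340, 20]);
translate([20, 0, 560]) cube([700, 340, 20]);
translate([20, 0, 1060]) cube([700, 340, 20]);
translate([720, 0, 0]) cube([20, 340, 1080]);


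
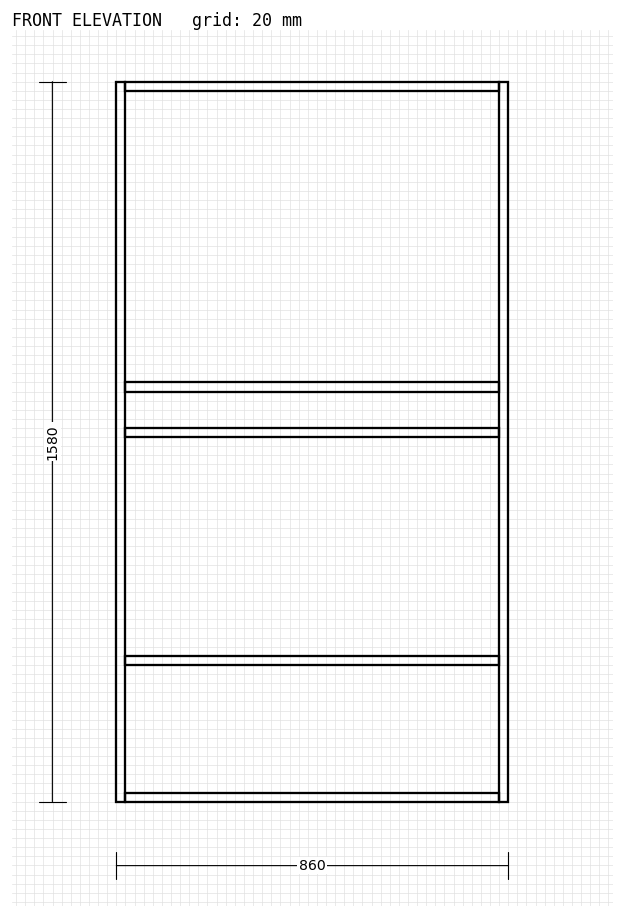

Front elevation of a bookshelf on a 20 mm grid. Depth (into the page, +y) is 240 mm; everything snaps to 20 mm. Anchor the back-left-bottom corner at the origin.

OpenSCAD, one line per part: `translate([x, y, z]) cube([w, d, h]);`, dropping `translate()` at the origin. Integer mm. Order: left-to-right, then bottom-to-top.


cube([20, 240, 1580]);
translate([20, 0, 0]) cube([820, 240, 20]);
translate([20, 0, 300]) cube([820, 240, 20]);
translate([20, 0, 800]) cube([820, 240, 20]);
translate([20, 0, 900]) cube([820, 240, 20]);
translate([20, 0, 1560]) cube([820, 240, 20]);
translate([840, 0, 0]) cube([20, 240, 1580]);


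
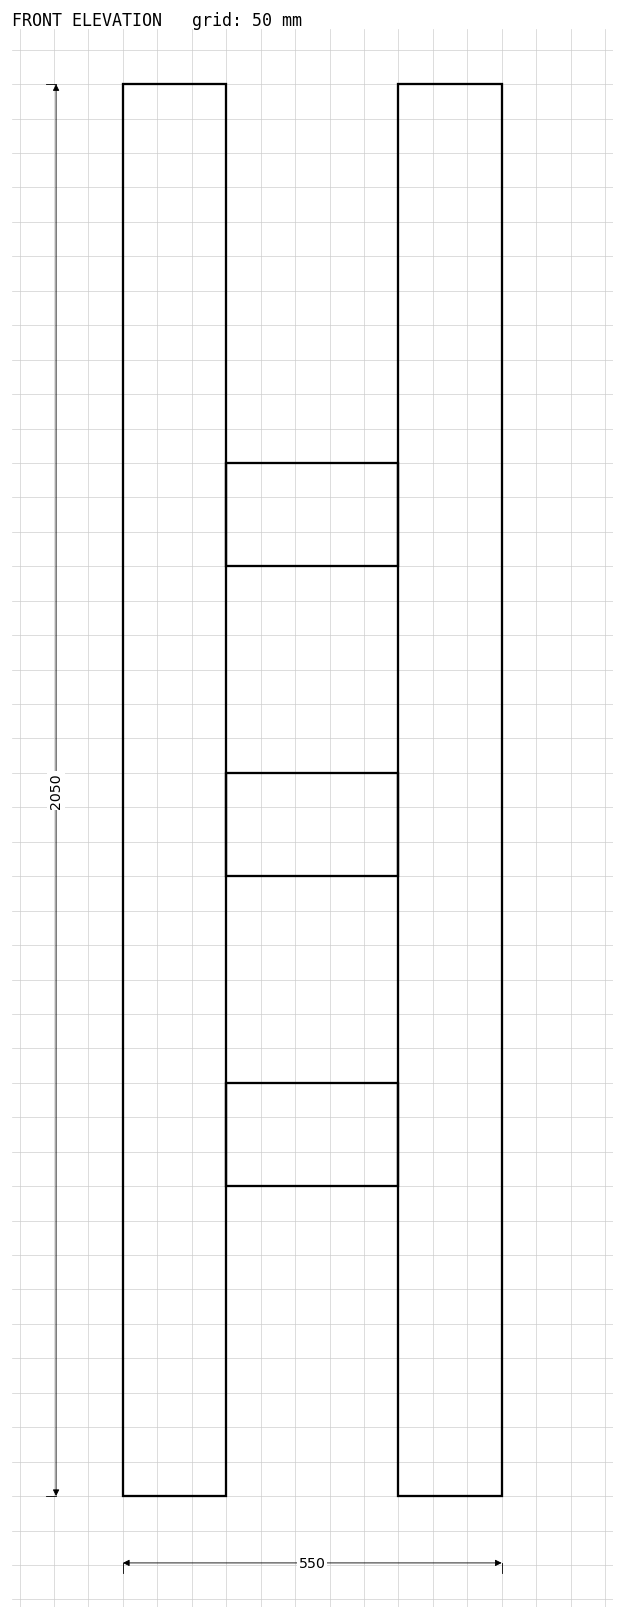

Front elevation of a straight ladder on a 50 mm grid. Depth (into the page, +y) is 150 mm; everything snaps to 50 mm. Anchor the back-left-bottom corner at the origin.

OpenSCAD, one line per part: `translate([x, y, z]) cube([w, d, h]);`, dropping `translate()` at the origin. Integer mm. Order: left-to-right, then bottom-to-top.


cube([150, 150, 2050]);
translate([150, 0, 450]) cube([250, 150, 150]);
translate([150, 0, 900]) cube([250, 150, 150]);
translate([150, 0, 1350]) cube([250, 150, 150]);
translate([400, 0, 0]) cube([150, 150, 2050]);
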